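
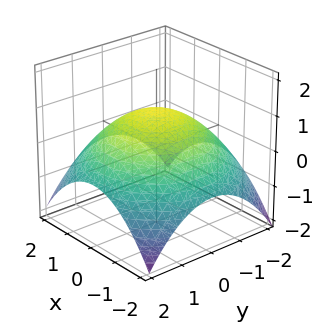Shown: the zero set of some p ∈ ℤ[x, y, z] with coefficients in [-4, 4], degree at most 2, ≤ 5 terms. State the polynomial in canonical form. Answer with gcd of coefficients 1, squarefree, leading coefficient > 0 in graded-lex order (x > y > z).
x^2 + y^2 + 3*z - 3

First, degree: no degree-1 surface has this shape, so deg p = 2.
Next, by symmetry, the surface is invariant under rotation about z: p = q(x² + y², z).
Next, reading off the gridlines: it meets the z-axis at z = 1 (among the integer gridlines); a circular section at z = 0 has radius between 1 and 2.
Finally, solving for integer coefficients yields p as stated.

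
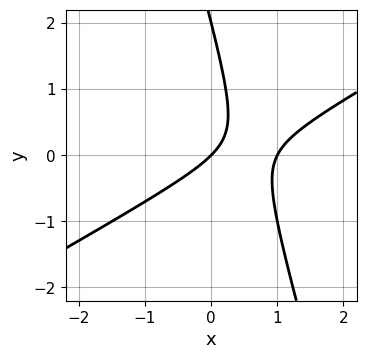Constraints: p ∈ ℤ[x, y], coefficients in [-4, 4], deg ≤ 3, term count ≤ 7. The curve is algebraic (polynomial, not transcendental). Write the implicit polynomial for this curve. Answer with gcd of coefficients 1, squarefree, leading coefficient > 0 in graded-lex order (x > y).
The degree is 2 — a generic line meets the curve in up to 2 points.
Reading off the gridlines: the x-axis gridline crossings are at x ∈ {0, 1}; among the integer gridlines, it crosses the y-axis at y ∈ {0, 2}.
Fitting integer coefficients to these (and the overall shape) gives p.

2*x^2 - 3*x*y - y^2 - 2*x + 2*y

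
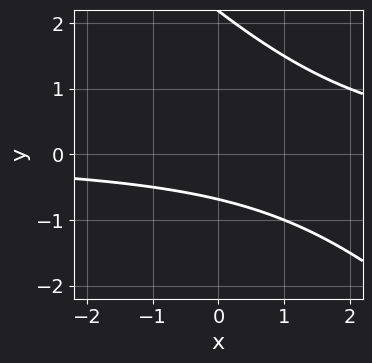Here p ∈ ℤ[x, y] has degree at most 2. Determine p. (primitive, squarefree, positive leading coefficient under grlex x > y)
1. The degree is 2 — a generic line meets the curve in up to 2 points.
2. Reading off the gridlines: no x-intercept at any integer in the box.
3. Together with the visible shape, these determine p as stated.

2*x*y + 2*y^2 - 3*y - 3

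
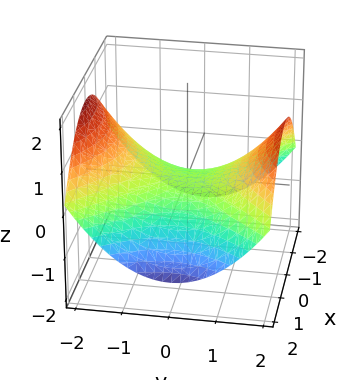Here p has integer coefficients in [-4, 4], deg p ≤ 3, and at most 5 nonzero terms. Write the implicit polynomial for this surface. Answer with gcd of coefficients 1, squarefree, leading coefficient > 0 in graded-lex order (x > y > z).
x^2 - y^2 + 3*z

Degree: a saddle surface; a quadric, so deg p = 2.
Symmetries: the x ↦ −x reflection is a symmetry, so x appears only in even powers; it's symmetric under y → −y, forcing even powers of y.
Against the integer gridlines: it crosses the z-axis at the gridline z = 0; it crosses the y-axis at the gridline y = 0.
Together with the visible shape, these determine p as stated.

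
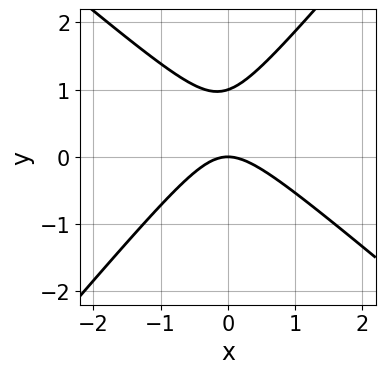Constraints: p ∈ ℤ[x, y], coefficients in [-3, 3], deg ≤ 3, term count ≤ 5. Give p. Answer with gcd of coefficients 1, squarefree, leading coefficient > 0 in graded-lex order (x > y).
First, degree: the shape is more complex than any degree-1 curve, so deg p = 2.
Next, from the axis intercepts and sections: one x-axis crossing is at x = 0; among the integer gridlines, it crosses the y-axis at y ∈ {0, 1}.
Finally, these observations pin down the coefficients.

3*x^2 + x*y - 3*y^2 + 3*y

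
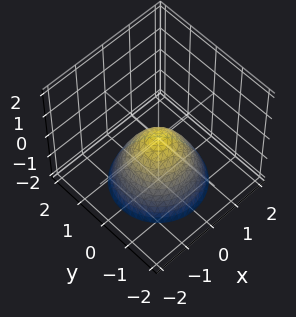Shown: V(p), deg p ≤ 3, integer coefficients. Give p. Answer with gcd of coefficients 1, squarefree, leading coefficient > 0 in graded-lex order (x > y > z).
1. The degree is 2 — a single bowl opening along one axis; a quadric.
2. Symmetries: the surface is invariant under rotation about z: p = q(x² + y², z).
3. Observable constraints: one y-axis crossing is at y = 0; one z-axis crossing is at z = 0; it crosses the x-axis at the gridline x = 0; a circular section at z = -1 has radius exactly 1.
4. Solving for integer coefficients yields p as stated.

x^2 + y^2 + z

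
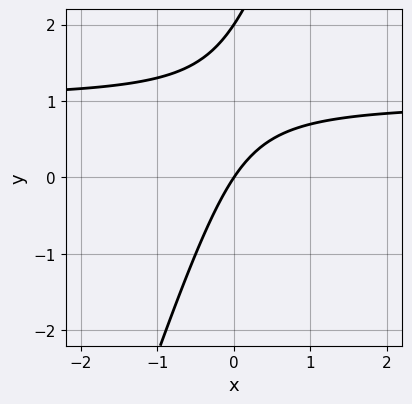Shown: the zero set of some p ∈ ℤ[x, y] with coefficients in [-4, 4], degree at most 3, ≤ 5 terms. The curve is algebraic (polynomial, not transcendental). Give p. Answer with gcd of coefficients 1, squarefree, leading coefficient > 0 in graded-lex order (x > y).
3*x*y - y^2 - 3*x + 2*y

(a) Degree: the shape is more complex than any degree-1 curve, so deg p = 2.
(b) From the axis intercepts and sections: among the integer gridlines, it crosses the y-axis at y ∈ {0, 2}; it meets the x-axis at x = 0 (among the integer gridlines).
(c) These observations pin down the coefficients.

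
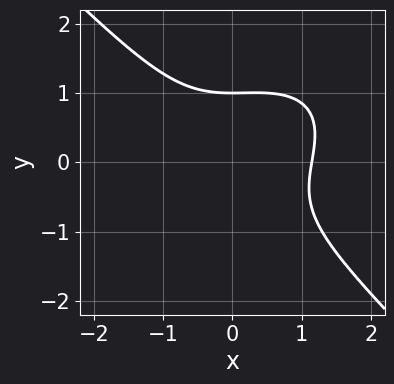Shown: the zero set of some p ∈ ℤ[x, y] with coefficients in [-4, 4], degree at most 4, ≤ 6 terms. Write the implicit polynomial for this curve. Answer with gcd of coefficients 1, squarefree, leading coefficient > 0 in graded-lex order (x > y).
(a) deg p = 3. A generic line meets the curve in up to 3 points.
(b) From the visible intercepts: one y-axis crossing is at y = 1.
(c) Putting this together gives p.

2*x^3 - x^2*y + 3*y^3 - 3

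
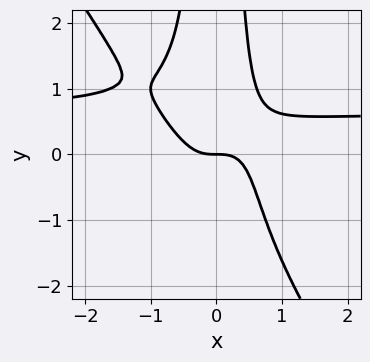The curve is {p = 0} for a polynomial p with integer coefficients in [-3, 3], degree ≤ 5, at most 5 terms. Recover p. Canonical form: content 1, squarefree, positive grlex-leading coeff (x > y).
3*x^3*y + 2*x^2*y^2 - 2*x^3 - y

1. deg p = 4. No degree-3 curve has this shape.
2. Observable constraints: it crosses the y-axis at the gridline y = 0; it crosses the x-axis at the gridline x = 0.
3. Solving for integer coefficients yields p as stated.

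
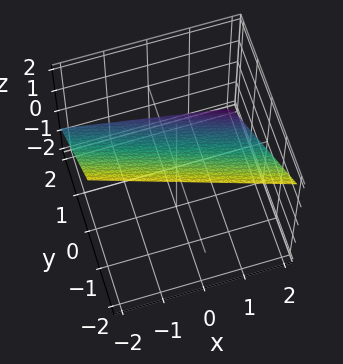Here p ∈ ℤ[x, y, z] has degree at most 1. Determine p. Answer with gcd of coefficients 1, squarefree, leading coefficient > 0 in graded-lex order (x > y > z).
x + 3*y + 3*z - 2

(a) Degree: the surface is flat (a plane), so deg p = 1.
(b) From the axis intercepts and sections: it meets the x-axis at x = 2 (among the integer gridlines).
(c) Matching integer coefficients to the picture gives p.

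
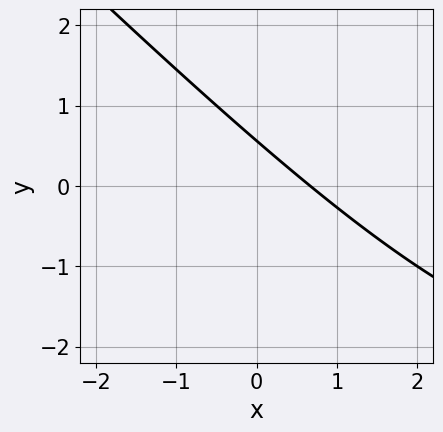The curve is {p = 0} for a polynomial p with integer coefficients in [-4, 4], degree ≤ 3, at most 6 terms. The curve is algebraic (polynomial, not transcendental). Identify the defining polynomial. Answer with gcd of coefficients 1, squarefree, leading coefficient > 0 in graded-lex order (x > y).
1. The degree is 2 — a generic line meets the curve in up to 2 points.
2. Solving for integer coefficients yields p as stated.

x*y + y^2 + 3*x + 3*y - 2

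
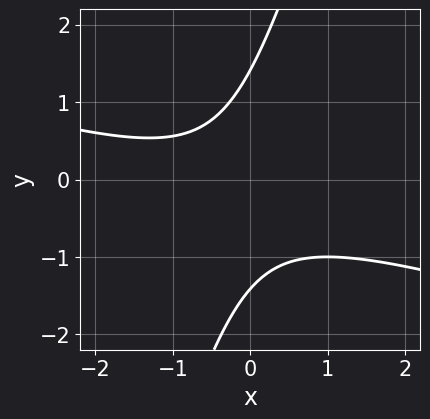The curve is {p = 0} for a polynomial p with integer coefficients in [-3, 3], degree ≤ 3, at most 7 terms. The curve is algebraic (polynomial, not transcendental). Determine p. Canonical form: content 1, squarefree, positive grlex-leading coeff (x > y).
Degree: a generic line meets the curve in up to 2 points, so deg p = 2.
Against the integer gridlines: it misses every integer gridline on the x-axis.
The integer polynomial consistent with all of this is the stated p.

x^2 + 3*x*y - y^2 + x + 2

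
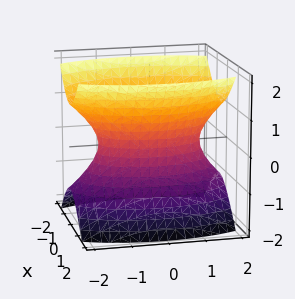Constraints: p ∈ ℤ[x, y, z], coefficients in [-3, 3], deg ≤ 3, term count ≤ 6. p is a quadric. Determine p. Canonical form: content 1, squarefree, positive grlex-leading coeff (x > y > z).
(a) deg p = 2. One connected sheet with a waist; a quadric.
(b) Symmetries: the y ↦ −y reflection is a symmetry, so y appears only in even powers; the x ↦ −x reflection is a symmetry, so x appears only in even powers; mirror symmetry z ↦ −z ⇒ only even powers of z.
(c) From the visible intercepts: no z-intercept at any integer in the box.
(d) Fitting integer coefficients to these (and the overall shape) gives p.

3*x^2 + y^2 - 2*z^2 - 2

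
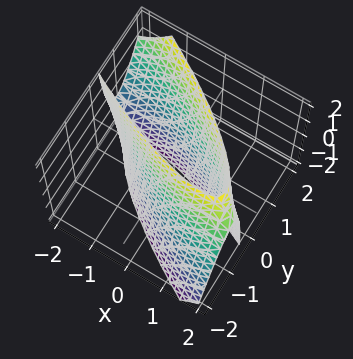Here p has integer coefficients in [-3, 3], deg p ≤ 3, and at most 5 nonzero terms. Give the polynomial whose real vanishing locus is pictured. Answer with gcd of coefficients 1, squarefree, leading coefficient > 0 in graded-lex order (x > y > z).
x^2 + 3*x*y + 3*y^2 - y*z - 2

First, degree: no degree-1 surface has this shape, so deg p = 2.
Next, checking where it meets the axes: it misses every integer gridline on the z-axis.
Finally, together with the visible shape, these determine p as stated.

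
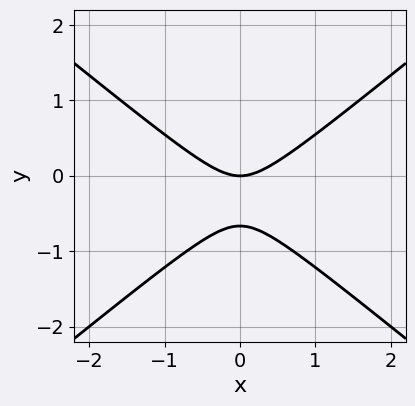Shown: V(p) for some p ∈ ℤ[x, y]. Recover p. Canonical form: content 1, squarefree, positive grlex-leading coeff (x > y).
2*x^2 - 3*y^2 - 2*y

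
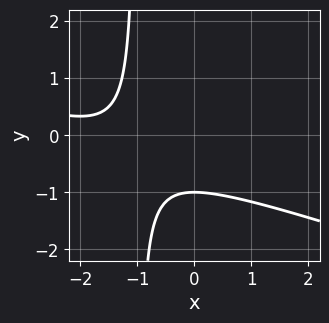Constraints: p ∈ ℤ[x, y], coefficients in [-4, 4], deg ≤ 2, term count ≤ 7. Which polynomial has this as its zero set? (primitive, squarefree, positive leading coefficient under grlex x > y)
The degree is 2 — no degree-1 curve has this shape.
Reading off the gridlines: it meets the y-axis at y = -1 (among the integer gridlines); it misses every integer gridline on the x-axis.
These observations pin down the coefficients.

x^2 + 3*x*y + 3*x + 3*y + 3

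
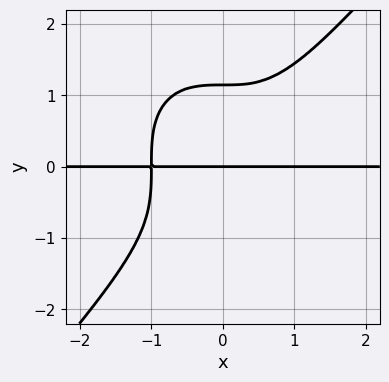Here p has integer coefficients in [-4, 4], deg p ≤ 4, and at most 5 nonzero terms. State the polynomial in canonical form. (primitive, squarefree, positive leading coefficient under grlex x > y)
(a) Degree: a generic line meets the curve in up to 4 points, so deg p = 4.
(b) Checking where it meets the axes: every point of the x-axis in the box is on the curve; one y-axis crossing is at y = 0.
(c) Fitting integer coefficients to these (and the overall shape) gives p.

3*x^3*y - 2*y^4 + 3*y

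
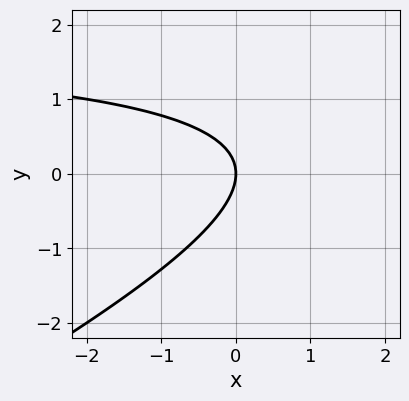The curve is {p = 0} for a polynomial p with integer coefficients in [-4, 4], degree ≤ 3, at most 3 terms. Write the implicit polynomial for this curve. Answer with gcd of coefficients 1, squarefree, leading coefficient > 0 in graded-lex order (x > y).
x*y - 2*y^2 - 2*x

(a) Degree: a generic line meets the curve in up to 2 points, so deg p = 2.
(b) From the axis intercepts and sections: it meets the x-axis at x = 0 (among the integer gridlines); one y-axis crossing is at y = 0.
(c) Assembling these constraints gives the stated polynomial.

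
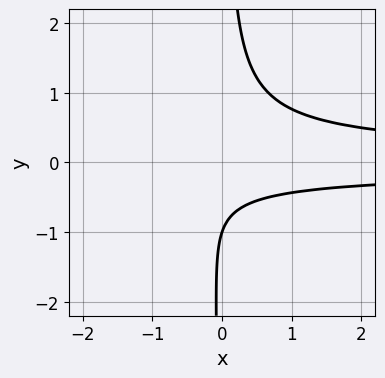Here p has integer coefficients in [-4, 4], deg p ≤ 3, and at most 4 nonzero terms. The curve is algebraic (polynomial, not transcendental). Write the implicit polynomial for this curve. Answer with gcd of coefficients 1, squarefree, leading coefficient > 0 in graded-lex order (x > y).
3*x*y^2 - y - 1

(a) The degree is 3 — a generic line meets the curve in up to 3 points.
(b) From the axis intercepts and sections: the curve avoids every integer x-axis point in the box; it crosses the y-axis at the gridline y = -1.
(c) Matching integer coefficients to the picture gives p.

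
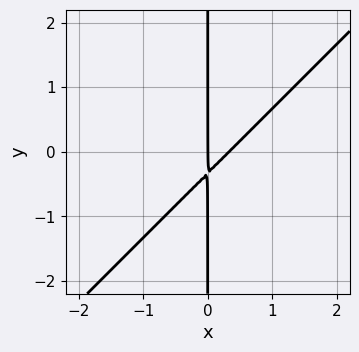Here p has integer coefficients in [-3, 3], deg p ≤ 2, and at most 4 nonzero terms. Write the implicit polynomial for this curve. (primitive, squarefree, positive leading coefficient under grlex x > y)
1. deg p = 2. A generic line meets the curve in up to 2 points.
2. Reading off the gridlines: one x-axis crossing is at x = 0; the visible y-axis segment lies entirely on the curve.
3. Assembling these constraints gives the stated polynomial.

3*x^2 - 3*x*y - x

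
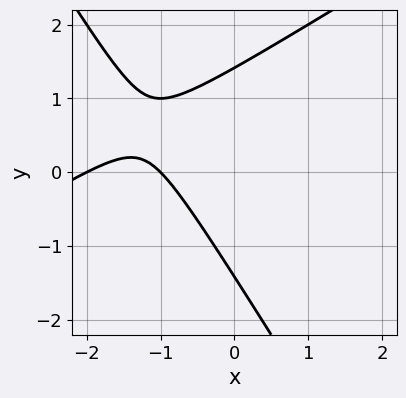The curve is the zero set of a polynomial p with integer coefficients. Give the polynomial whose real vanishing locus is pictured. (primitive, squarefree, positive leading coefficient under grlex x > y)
x^2 - x*y - y^2 + 3*x + 2

1. The degree is 2 — a generic line meets the curve in up to 2 points.
2. From the axis intercepts and sections: the x-axis gridline crossings are at x ∈ {-2, -1}.
3. These observations pin down the coefficients.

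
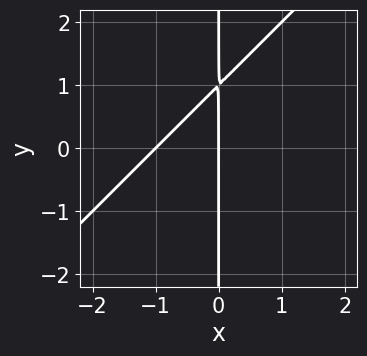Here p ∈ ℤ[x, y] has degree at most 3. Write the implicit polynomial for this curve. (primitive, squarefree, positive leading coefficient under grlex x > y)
x^2 - x*y + x

First, the degree is 2 — no degree-1 curve has this shape.
Then, reading off the gridlines: the x-axis gridline crossings are at x ∈ {-1, 0}; the visible y-axis segment lies entirely on the curve.
Finally, matching integer coefficients to the picture gives p.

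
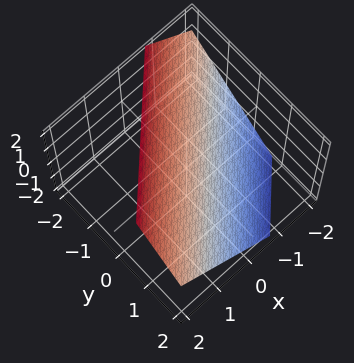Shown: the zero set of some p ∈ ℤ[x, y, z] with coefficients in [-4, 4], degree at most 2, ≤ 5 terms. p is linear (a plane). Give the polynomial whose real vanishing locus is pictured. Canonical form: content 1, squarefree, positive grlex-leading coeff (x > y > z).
3*x - 3*y - 3*z + 2

(a) Degree: every cross-section is a straight line — this is a plane, so deg p = 1.
(b) The integer polynomial consistent with all of this is the stated p.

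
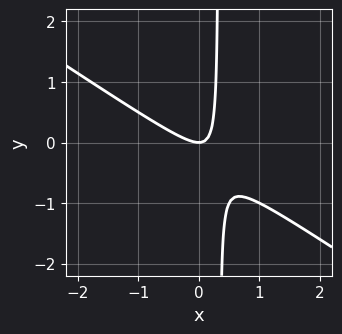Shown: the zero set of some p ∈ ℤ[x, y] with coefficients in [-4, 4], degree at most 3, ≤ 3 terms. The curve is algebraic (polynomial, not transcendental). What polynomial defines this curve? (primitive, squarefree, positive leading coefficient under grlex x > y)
2*x^2 + 3*x*y - y

Degree: the shape is more complex than any degree-1 curve, so deg p = 2.
Checking where it meets the axes: one x-axis crossing is at x = 0; one y-axis crossing is at y = 0.
These observations pin down the coefficients.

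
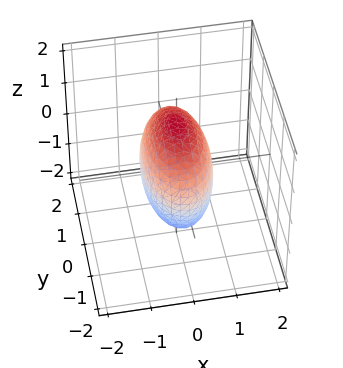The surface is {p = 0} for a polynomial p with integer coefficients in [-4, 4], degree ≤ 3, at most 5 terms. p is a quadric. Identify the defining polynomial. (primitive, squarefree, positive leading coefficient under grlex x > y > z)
3*x^2 + y^2 + z^2 - 2

First, degree: a closed, bounded, convex surface; a quadric, so deg p = 2.
Next, symmetries: the y ↦ −y reflection is a symmetry, so y appears only in even powers; mirror symmetry z ↦ −z ⇒ only even powers of z; it's symmetric under x → −x, forcing even powers of x.
Finally, together with the visible shape, these determine p as stated.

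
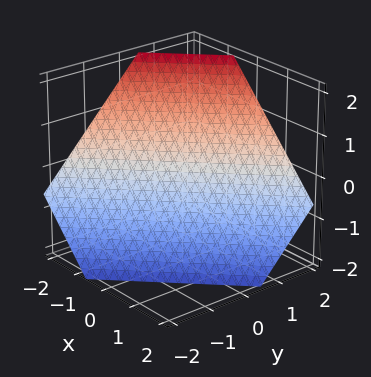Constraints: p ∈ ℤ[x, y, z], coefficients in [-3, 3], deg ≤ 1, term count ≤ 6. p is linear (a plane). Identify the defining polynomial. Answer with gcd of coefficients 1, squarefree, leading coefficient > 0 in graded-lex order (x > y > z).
The degree is 1 — every cross-section is a straight line — this is a plane.
Putting this together gives p.

3*x - 3*y + 3*z + 2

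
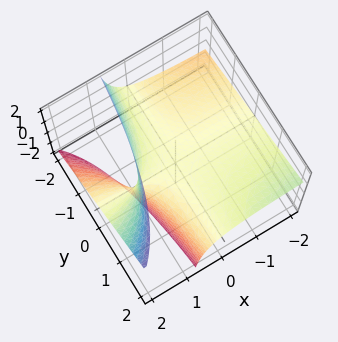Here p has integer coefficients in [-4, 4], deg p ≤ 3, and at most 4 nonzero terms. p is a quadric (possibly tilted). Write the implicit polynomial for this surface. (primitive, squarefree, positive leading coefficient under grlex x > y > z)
(a) The degree is 2 — no degree-1 surface has this shape.
(b) Checking where it meets the axes: the visible y-axis segment lies entirely on the surface; every point of the x-axis in the box is on the surface; it meets the z-axis at z = 0 (among the integer gridlines).
(c) These observations pin down the coefficients.

x*y - 2*x*z + 2*z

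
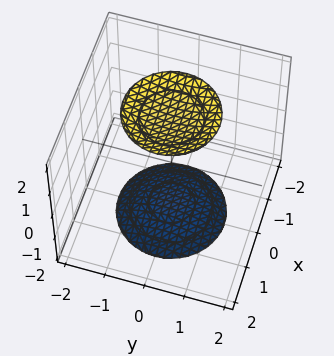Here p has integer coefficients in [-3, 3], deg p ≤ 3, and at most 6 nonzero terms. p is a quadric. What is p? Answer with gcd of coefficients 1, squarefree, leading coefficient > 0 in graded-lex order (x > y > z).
x^2 + y^2 - z^2 + 3

I count 2 distinct pieces. Treating them together as one polynomial.
Degree: two sheets facing apart; a quadric, so deg p = 2.
Symmetry: every cross-section ⟂ z is a circle, so x, y appear only via x² + y²; it's symmetric under z → −z, forcing even powers of z.
Reading off the gridlines: the surface avoids every integer y-axis point in the box; a circular section at z = -2 has radius exactly 1; the surface avoids every integer x-axis point in the box.
Assembling these constraints gives the stated polynomial.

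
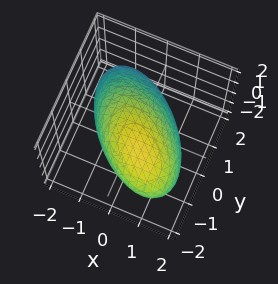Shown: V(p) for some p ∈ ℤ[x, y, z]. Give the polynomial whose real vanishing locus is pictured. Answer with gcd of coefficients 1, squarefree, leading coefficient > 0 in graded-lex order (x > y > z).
x^2 + x*y + y^2 + y*z + z^2 - 2

deg p = 2. No degree-1 surface has this shape.
Putting this together gives p.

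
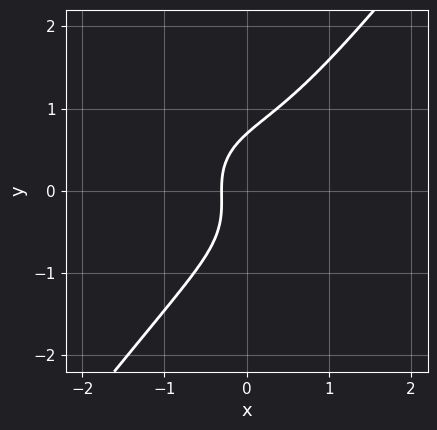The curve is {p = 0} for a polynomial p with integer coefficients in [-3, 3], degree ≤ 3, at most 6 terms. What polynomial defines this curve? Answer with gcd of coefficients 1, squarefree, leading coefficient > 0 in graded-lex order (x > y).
3*x^3 + 2*x*y^2 - 3*y^3 + 3*x + 1

1. deg p = 3. No degree-2 curve has this shape.
2. The integer polynomial consistent with all of this is the stated p.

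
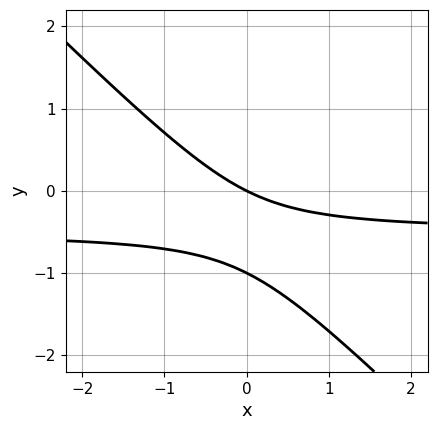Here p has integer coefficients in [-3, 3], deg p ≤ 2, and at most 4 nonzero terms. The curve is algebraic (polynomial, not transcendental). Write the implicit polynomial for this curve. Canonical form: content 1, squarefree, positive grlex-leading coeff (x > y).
(a) Degree: a generic line meets the curve in up to 2 points, so deg p = 2.
(b) Against the integer gridlines: it crosses the x-axis at the gridline x = 0; the y-axis gridline crossings are at y ∈ {-1, 0}.
(c) These observations pin down the coefficients.

2*x*y + 2*y^2 + x + 2*y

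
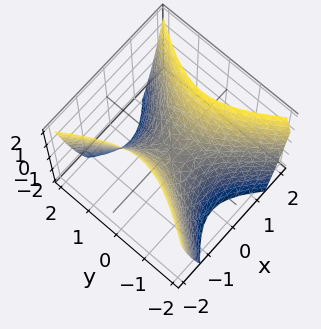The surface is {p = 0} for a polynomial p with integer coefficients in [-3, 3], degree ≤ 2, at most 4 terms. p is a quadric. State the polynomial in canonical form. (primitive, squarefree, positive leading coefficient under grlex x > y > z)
3*x^2 - 2*y^2 - 2*z

1. deg p = 2. A hyperbolic paraboloid; a quadric.
2. Symmetries: it's symmetric under x → −x, forcing even powers of x; the y ↦ −y reflection is a symmetry, so y appears only in even powers.
3. From the axis intercepts and sections: it crosses the x-axis at the gridline x = 0; one z-axis crossing is at z = 0; it crosses the y-axis at the gridline y = 0.
4. Solving for integer coefficients yields p as stated.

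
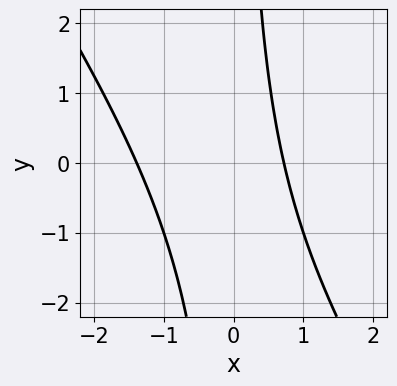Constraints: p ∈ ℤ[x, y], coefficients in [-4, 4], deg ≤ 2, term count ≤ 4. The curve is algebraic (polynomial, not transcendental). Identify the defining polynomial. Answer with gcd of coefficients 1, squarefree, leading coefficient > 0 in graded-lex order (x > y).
3*x^2 + 2*x*y + 2*x - 3

1. Degree: the shape is more complex than any degree-1 curve, so deg p = 2.
2. From the axis intercepts and sections: the curve avoids every integer y-axis point in the box.
3. Matching integer coefficients to the picture gives p.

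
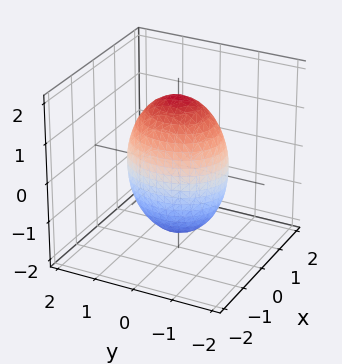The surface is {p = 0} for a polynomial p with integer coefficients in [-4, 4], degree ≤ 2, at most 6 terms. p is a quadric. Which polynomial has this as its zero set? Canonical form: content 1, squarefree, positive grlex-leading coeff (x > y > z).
3*x^2 + 2*y^2 + z^2 - 3

(a) deg p = 2.
(b) Symmetries: mirror symmetry x ↦ −x ⇒ only even powers of x; mirror symmetry y ↦ −y ⇒ only even powers of y; it's symmetric under z → −z, forcing even powers of z.
(c) Against the integer gridlines: among the integer gridlines, it crosses the x-axis at x ∈ {-1, 1}.
(d) The integer polynomial consistent with all of this is the stated p.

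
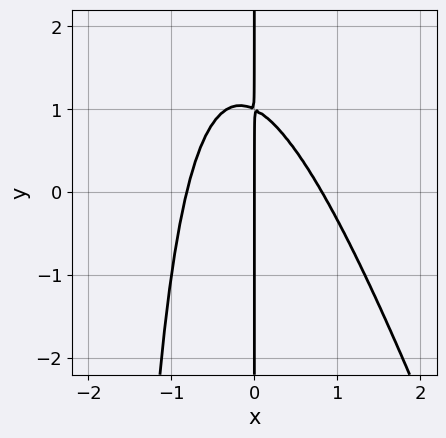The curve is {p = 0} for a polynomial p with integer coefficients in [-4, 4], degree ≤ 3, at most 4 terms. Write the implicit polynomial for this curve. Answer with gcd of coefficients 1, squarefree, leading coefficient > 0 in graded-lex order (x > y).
3*x^3 + x^2*y + 2*x*y - 2*x

First, degree: the shape is more complex than any degree-2 curve, so deg p = 3.
Then, reading off the gridlines: every point of the y-axis in the box is on the curve; it crosses the x-axis at the gridline x = 0.
Finally, matching integer coefficients to the picture gives p.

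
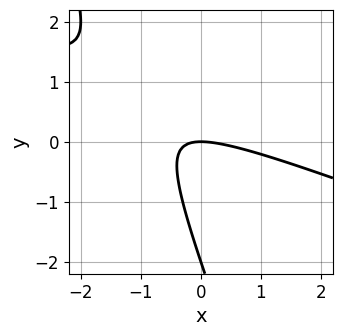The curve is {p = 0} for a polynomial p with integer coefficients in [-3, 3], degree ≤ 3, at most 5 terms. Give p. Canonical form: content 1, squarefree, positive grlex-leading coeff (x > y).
x^2 + 3*x*y + y^2 + 2*y

(a) Degree: the shape is more complex than any degree-1 curve, so deg p = 2.
(b) Observable constraints: the y-axis gridline crossings are at y ∈ {-2, 0}; it crosses the x-axis at the gridline x = 0.
(c) Assembling these constraints gives the stated polynomial.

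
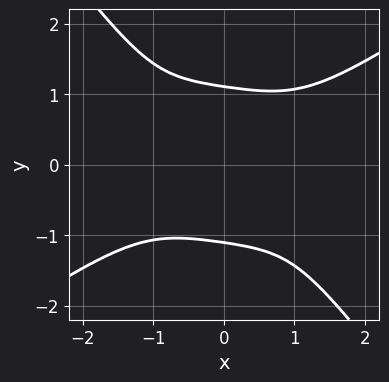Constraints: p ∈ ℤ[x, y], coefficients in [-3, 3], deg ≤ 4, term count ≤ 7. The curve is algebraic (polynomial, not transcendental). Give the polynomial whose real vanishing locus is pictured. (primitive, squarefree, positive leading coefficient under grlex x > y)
x^4 - 2*x*y^3 - 2*y^4 + x*y + 3

1. deg p = 4.
2. Checking where it meets the axes: the curve avoids every integer x-axis point in the box.
3. Solving for integer coefficients yields p as stated.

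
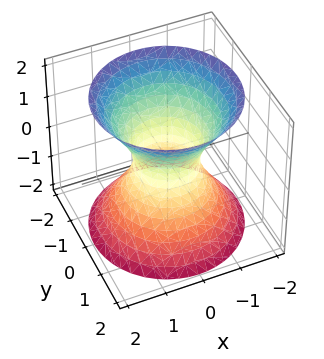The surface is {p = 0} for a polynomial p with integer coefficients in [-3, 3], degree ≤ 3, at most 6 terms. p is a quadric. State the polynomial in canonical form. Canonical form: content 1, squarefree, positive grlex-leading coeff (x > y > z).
First, degree: one connected sheet with a waist; a quadric, so deg p = 2.
Then, symmetries: rotational symmetry about the z-axis ⇒ p depends on x, y only through x² + y²; it's symmetric under z → −z, forcing even powers of z.
Next, observable constraints: a circular section at z = 1 has radius between 1 and 2; the surface avoids every integer z-axis point in the box.
Finally, solving for integer coefficients yields p as stated.

3*x^2 + 3*y^2 - 2*z^2 - 2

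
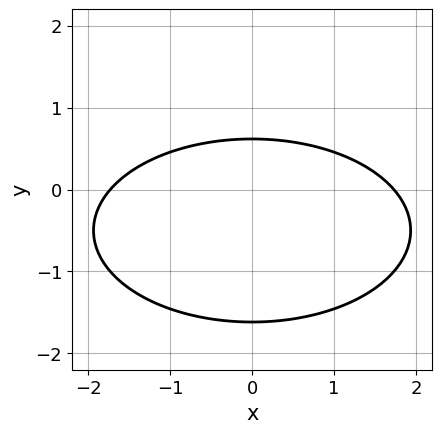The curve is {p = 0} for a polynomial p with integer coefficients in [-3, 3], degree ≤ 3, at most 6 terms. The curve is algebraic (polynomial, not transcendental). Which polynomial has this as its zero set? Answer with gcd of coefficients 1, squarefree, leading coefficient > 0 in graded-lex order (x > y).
1. Degree: no degree-1 curve has this shape, so deg p = 2.
2. Symmetries: the x ↦ −x reflection is a symmetry, so x appears only in even powers.
3. These observations pin down the coefficients.

x^2 + 3*y^2 + 3*y - 3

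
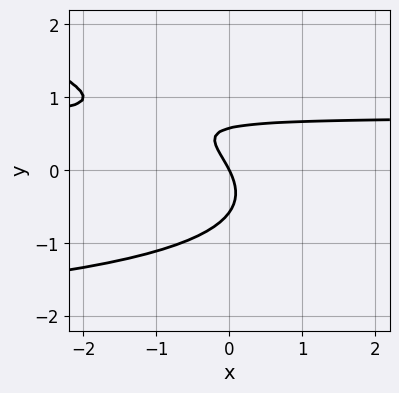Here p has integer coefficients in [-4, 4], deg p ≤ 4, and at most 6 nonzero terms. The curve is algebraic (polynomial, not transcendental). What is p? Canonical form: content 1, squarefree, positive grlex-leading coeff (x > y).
x*y^2 + 3*y^3 + 2*x*y - 2*x - y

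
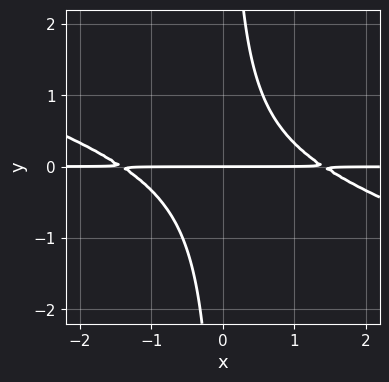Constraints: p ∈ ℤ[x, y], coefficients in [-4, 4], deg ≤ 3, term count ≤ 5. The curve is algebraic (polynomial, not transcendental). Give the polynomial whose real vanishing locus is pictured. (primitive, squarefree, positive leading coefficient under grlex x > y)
x^2*y + 3*x*y^2 - 2*y

(a) Degree: no degree-2 curve has this shape, so deg p = 3.
(b) Reading off the gridlines: one y-axis crossing is at y = 0; the visible x-axis segment lies entirely on the curve.
(c) Assembling these constraints gives the stated polynomial.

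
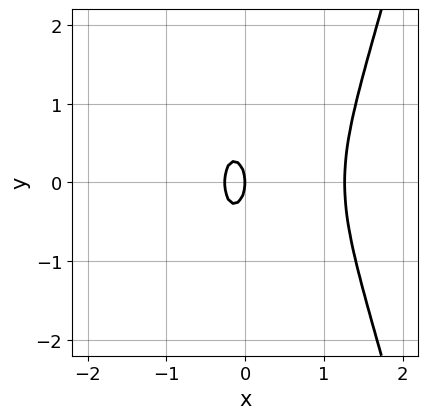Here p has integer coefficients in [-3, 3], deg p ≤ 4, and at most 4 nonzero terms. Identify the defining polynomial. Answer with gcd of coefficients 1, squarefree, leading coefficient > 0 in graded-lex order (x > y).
3*x^3 - 3*x^2 - y^2 - x

First, the degree is 3 — a generic line meets the curve in up to 3 points.
Then, symmetries: the y ↦ −y reflection is a symmetry, so y appears only in even powers.
Next, observable constraints: one y-axis crossing is at y = 0; it meets the x-axis at x = 0 (among the integer gridlines).
Finally, the integer polynomial consistent with all of this is the stated p.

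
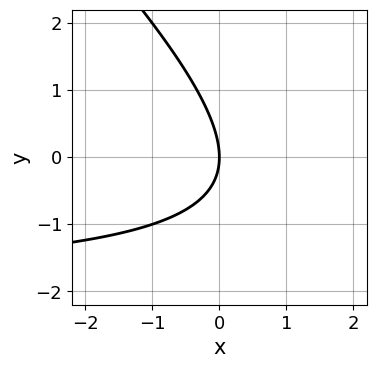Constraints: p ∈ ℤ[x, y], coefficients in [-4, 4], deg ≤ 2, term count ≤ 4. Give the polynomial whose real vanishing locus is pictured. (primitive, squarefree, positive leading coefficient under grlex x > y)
First, deg p = 2. The shape is more complex than any degree-1 curve.
Then, reading off the gridlines: one y-axis crossing is at y = 0; one x-axis crossing is at x = 0.
Finally, the integer polynomial consistent with all of this is the stated p.

x*y + y^2 + 2*x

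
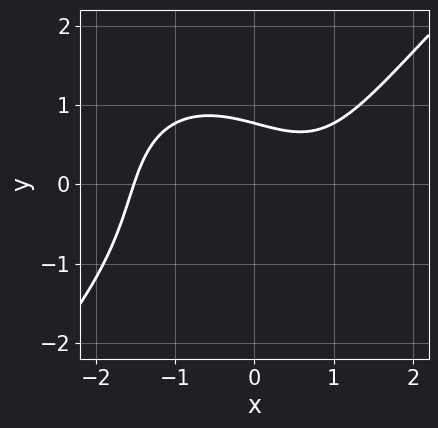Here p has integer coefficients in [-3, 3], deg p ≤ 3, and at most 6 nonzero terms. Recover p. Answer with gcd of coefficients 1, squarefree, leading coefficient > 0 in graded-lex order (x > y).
1. The degree is 3 — no degree-2 curve has this shape.
2. Putting this together gives p.

x^3 - y^3 - x - 2*y + 2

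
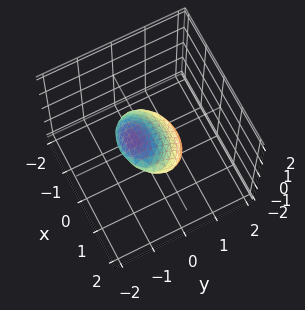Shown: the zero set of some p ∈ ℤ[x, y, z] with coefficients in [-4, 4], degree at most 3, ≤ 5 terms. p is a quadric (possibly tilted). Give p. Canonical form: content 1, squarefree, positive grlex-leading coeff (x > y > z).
The degree is 2 — a generic line meets the surface in up to 2 points.
Against the integer gridlines: among the integer gridlines, it crosses the x-axis at x ∈ {-1, 1}.
The integer polynomial consistent with all of this is the stated p.

x^2 + 2*y^2 + 3*y*z + 3*z^2 - 1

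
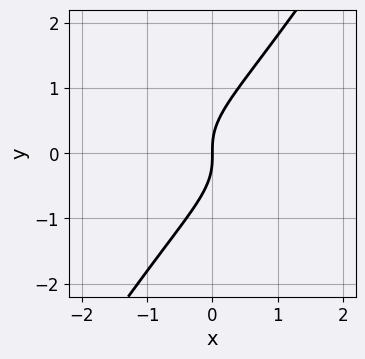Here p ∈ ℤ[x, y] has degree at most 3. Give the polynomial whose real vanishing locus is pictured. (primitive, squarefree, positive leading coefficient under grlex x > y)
First, the degree is 3 — the shape is more complex than any degree-2 curve.
Then, checking where it meets the axes: one y-axis crossing is at y = 0; it crosses the x-axis at the gridline x = 0.
Finally, together with the visible shape, these determine p as stated.

3*x*y^2 - 2*y^3 + 2*x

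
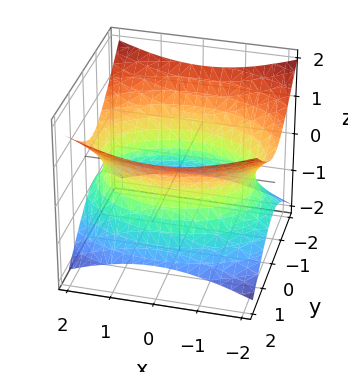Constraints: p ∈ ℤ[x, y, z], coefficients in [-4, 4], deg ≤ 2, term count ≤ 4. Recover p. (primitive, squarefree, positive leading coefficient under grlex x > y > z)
x^2 + 2*y^2 - 3*z^2 - 3

1. deg p = 2. An hourglass — one-sheet hyperboloid; a quadric.
2. Symmetries: mirror symmetry y ↦ −y ⇒ only even powers of y; mirror symmetry z ↦ −z ⇒ only even powers of z; it's symmetric under x → −x, forcing even powers of x.
3. Reading off the gridlines: no z-intercept at any integer in the box.
4. Fitting integer coefficients to these (and the overall shape) gives p.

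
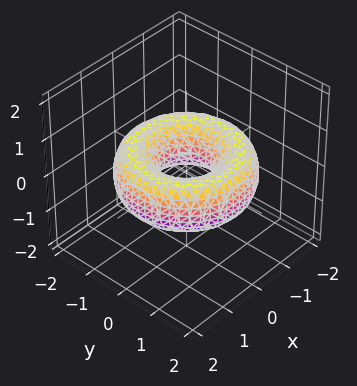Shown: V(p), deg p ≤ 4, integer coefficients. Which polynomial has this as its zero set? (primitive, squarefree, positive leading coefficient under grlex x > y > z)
x^4 + 2*x^2*y^2 + y^4 - 3*x^2 - 3*y^2 + 3*z^2 + 1

(a) Degree: the shape is more complex than any degree-3 surface, so deg p = 4.
(b) Symmetries: rotational symmetry about the z-axis ⇒ p depends on x, y only through x² + y².
(c) Reading off the gridlines: the surface avoids every integer z-axis point in the box; a circular section at z = 0 has radius between 0 and 1.
(d) Together with the visible shape, these determine p as stated.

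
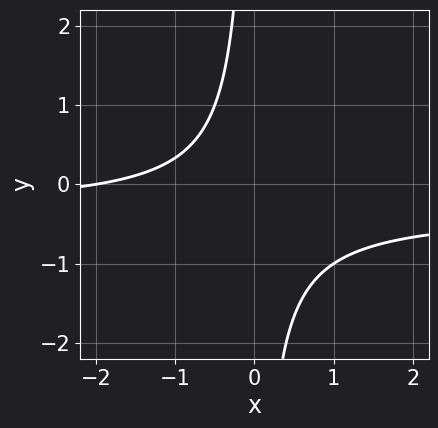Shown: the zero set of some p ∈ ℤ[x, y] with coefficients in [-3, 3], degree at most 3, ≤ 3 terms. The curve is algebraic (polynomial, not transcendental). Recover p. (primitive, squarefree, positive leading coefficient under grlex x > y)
3*x*y + x + 2

1. Degree: no degree-1 curve has this shape, so deg p = 2.
2. Observable constraints: the curve avoids every integer y-axis point in the box; it crosses the x-axis at the gridline x = -2.
3. Fitting integer coefficients to these (and the overall shape) gives p.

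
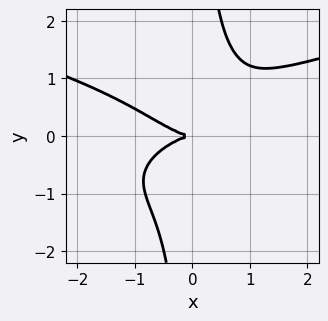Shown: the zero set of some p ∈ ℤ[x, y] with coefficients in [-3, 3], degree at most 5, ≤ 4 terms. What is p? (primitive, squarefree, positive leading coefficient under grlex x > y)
(a) The degree is 4 — no degree-3 curve has this shape.
(b) Checking where it meets the axes: it meets the x-axis at x = 0 (among the integer gridlines); it crosses the y-axis at the gridline y = 0.
(c) These observations pin down the coefficients.

3*x*y^3 - x^3 - 3*y^2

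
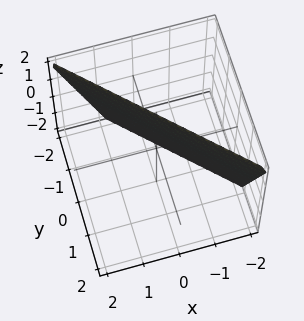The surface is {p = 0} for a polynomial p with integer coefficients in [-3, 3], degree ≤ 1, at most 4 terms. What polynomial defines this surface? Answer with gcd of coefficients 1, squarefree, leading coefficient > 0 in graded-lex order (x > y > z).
1. The degree is 1 — every cross-section is a straight line — this is a plane.
2. From the visible intercepts: one z-axis crossing is at z = 2.
3. Solving for integer coefficients yields p as stated.

3*x + 3*y - z + 2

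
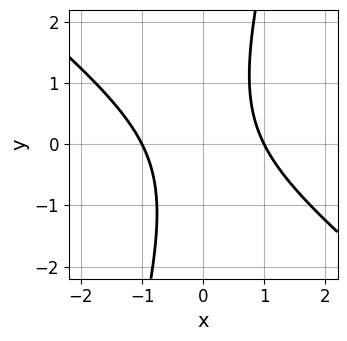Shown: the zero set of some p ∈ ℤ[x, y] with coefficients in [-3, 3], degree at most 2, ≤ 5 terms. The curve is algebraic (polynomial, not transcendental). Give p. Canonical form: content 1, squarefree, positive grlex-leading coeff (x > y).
1. Degree: a generic line meets the curve in up to 2 points, so deg p = 2.
2. From the axis intercepts and sections: the x-axis gridline crossings are at x ∈ {-1, 1}; no y-intercept at any integer in the box.
3. Assembling these constraints gives the stated polynomial.

3*x^2 + 3*x*y - y^2 - 3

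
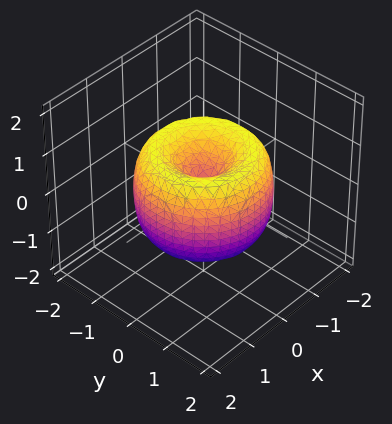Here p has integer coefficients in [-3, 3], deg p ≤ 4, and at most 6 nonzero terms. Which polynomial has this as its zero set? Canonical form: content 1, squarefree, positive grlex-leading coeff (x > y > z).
x^4 + 2*x^2*y^2 + y^4 - 2*x^2 - 2*y^2 + z^2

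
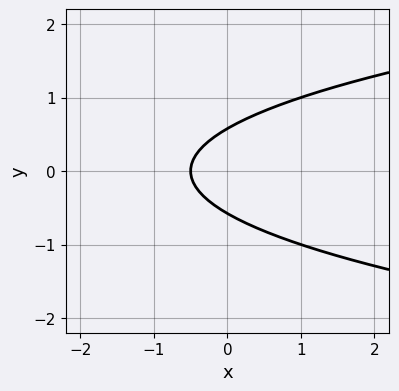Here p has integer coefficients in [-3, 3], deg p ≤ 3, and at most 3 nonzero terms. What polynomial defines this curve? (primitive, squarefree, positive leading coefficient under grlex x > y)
3*y^2 - 2*x - 1

(a) The degree is 2 — the shape is more complex than any degree-1 curve.
(b) Symmetries: the y ↦ −y reflection is a symmetry, so y appears only in even powers.
(c) Assembling these constraints gives the stated polynomial.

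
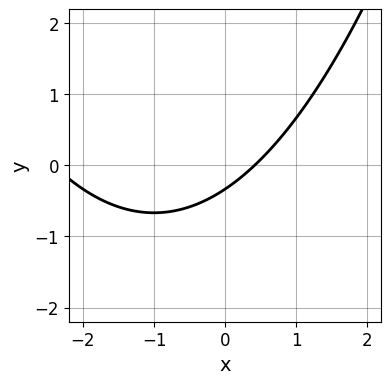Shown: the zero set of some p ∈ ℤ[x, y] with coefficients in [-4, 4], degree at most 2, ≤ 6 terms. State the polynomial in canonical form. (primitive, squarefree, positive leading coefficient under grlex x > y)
(a) Degree: a generic line meets the curve in up to 2 points, so deg p = 2.
(b) Putting this together gives p.

x^2 + 2*x - 3*y - 1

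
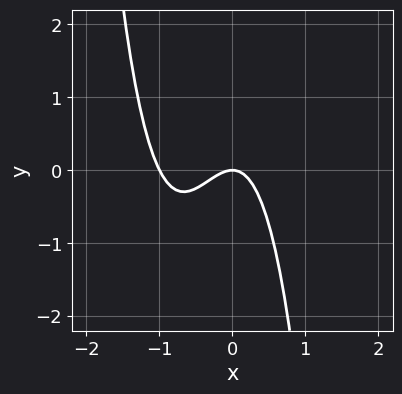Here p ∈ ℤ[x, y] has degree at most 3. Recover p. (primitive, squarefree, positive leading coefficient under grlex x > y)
The degree is 3 — no degree-2 curve has this shape.
From the axis intercepts and sections: the x-axis gridline crossings are at x ∈ {-1, 0}; one y-axis crossing is at y = 0.
Putting this together gives p.

2*x^3 + 2*x^2 + y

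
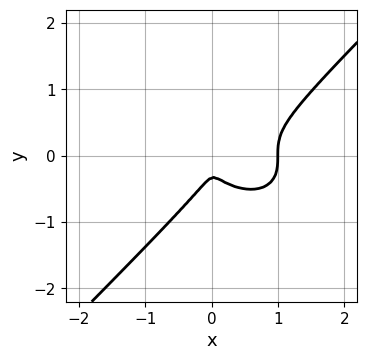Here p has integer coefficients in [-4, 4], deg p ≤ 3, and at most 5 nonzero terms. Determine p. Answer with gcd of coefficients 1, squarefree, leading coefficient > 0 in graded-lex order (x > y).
2*x^3 + x*y^2 - 3*y^3 - 2*x^2 - y^2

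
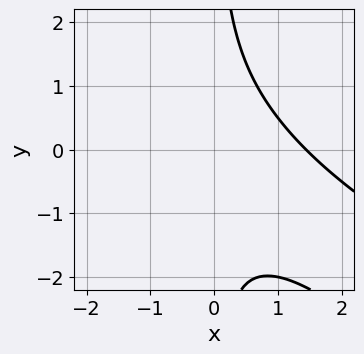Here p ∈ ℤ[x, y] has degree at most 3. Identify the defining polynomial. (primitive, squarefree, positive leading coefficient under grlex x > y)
x^3 + 3*x^2*y + 2*x*y^2 - 3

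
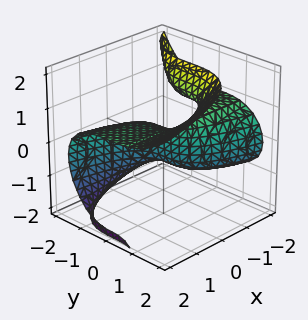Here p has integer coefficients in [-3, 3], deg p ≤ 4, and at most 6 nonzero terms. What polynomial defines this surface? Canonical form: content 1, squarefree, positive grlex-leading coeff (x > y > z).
2*x*z^2 - y^3 + z^3 + x*z - 2*x

First, degree: the shape is more complex than any degree-2 surface, so deg p = 3.
Then, against the integer gridlines: one z-axis crossing is at z = 0; it meets the x-axis at x = 0 (among the integer gridlines); it crosses the y-axis at the gridline y = 0.
Finally, solving for integer coefficients yields p as stated.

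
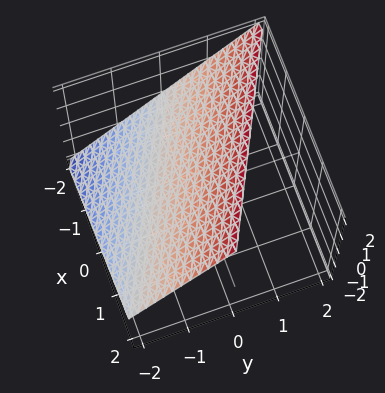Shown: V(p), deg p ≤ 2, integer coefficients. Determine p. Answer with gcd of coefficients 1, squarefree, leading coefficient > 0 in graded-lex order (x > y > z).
(a) Degree: every cross-section is a straight line — this is a plane, so deg p = 1.
(b) From the axis intercepts and sections: it crosses the z-axis at the gridline z = 1; one y-axis crossing is at y = -1.
(c) Fitting integer coefficients to these (and the overall shape) gives p. Check: (-2, 0, 0) on the x-axis lies on the surface, and p(-2, 0, 0) = 0. ✓

x + 2*y - 2*z + 2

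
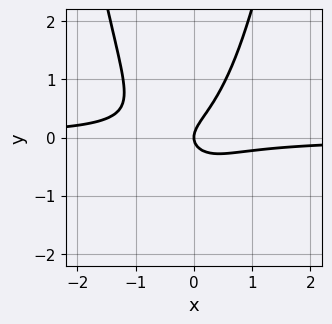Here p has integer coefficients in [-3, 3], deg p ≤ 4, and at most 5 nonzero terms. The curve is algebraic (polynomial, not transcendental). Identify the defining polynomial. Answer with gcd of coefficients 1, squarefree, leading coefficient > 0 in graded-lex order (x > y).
3*x^2*y + x*y - 2*y^2 + x

1. The degree is 3 — the shape is more complex than any degree-2 curve.
2. From the visible intercepts: it meets the x-axis at x = 0 (among the integer gridlines); one y-axis crossing is at y = 0.
3. The integer polynomial consistent with all of this is the stated p.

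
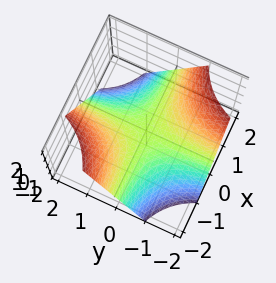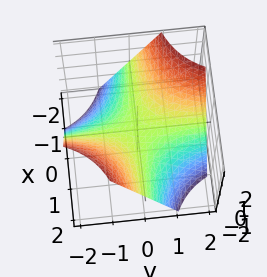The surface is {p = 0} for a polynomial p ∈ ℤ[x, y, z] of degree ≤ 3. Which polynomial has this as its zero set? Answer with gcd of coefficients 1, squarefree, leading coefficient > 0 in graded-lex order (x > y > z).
First, degree: a saddle surface; a quadric, so deg p = 2.
Next, reading off the gridlines: every point of the x-axis in the box is on the surface; every point of the y-axis in the box is on the surface; it crosses the z-axis at the gridline z = 0.
Finally, together with the visible shape, these determine p as stated.

x*y + z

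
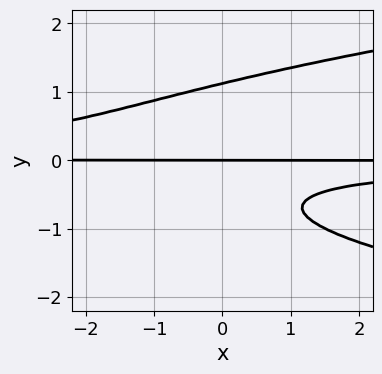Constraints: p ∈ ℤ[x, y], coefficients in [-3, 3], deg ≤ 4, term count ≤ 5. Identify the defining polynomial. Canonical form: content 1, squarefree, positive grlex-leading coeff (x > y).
3*y^4 - 2*x*y^2 - 2*y^2 - 2*y

(a) The degree is 4 — the shape is more complex than any degree-3 curve.
(b) From the visible intercepts: every point of the x-axis in the box is on the curve; it meets the y-axis at y = 0 (among the integer gridlines).
(c) Assembling these constraints gives the stated polynomial.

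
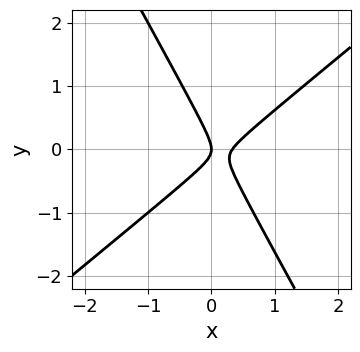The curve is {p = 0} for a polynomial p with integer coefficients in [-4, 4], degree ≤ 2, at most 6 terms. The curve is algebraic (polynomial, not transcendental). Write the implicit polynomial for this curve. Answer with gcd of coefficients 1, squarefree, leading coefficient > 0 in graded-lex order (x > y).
3*x^2 - 2*x*y - 2*y^2 - x

deg p = 2.
Reading off the gridlines: it meets the y-axis at y = 0 (among the integer gridlines); it meets the x-axis at x = 0 (among the integer gridlines).
The integer polynomial consistent with all of this is the stated p.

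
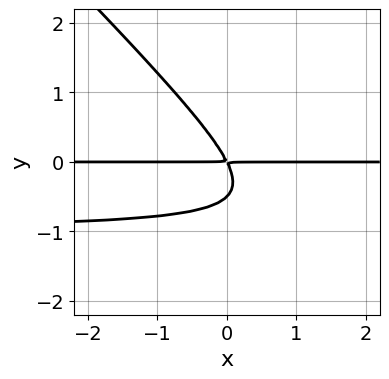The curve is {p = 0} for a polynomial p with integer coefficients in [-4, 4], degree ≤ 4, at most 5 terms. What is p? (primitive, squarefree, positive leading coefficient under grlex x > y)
2*x*y^2 + 2*y^3 + 2*x*y + y^2

(a) Degree: no degree-2 curve has this shape, so deg p = 3.
(b) From the visible intercepts: every point of the x-axis in the box is on the curve.
(c) Fitting integer coefficients to these (and the overall shape) gives p.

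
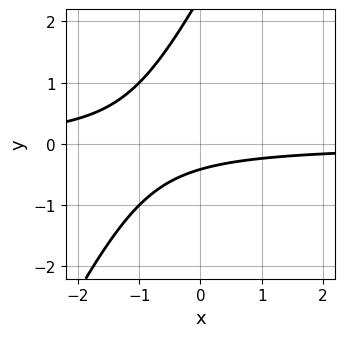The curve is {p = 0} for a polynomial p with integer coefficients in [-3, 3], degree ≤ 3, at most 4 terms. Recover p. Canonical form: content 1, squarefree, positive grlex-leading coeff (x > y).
The degree is 2 — no degree-1 curve has this shape.
Checking where it meets the axes: no x-intercept at any integer in the box.
Assembling these constraints gives the stated polynomial.

2*x*y - y^2 + 2*y + 1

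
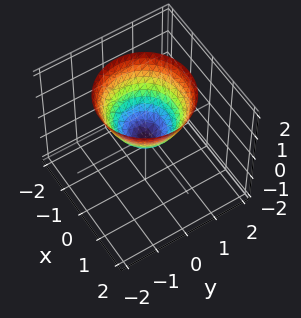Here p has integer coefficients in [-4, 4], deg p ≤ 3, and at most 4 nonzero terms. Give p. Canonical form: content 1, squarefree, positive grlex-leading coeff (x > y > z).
x^2 + y^2 - z

The degree is 2 — a paraboloid; a quadric.
By symmetry, every cross-section ⟂ z is a circle, so x, y appear only via x² + y².
Checking where it meets the axes: it crosses the y-axis at the gridline y = 0; a circular section at z = 1 has radius exactly 1.
The integer polynomial consistent with all of this is the stated p.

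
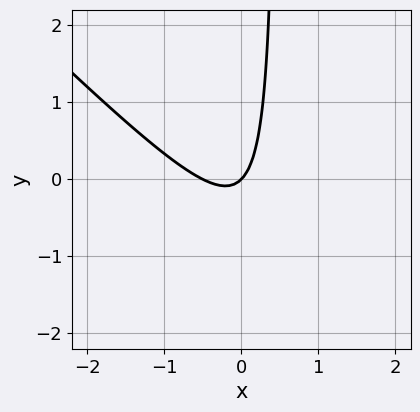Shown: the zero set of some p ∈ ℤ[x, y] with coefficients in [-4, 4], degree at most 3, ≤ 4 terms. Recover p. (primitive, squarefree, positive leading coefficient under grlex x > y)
(a) deg p = 2. A generic line meets the curve in up to 2 points.
(b) Observable constraints: it crosses the y-axis at the gridline y = 0; it meets the x-axis at x = 0 (among the integer gridlines).
(c) Putting this together gives p.

2*x^2 + 2*x*y + x - y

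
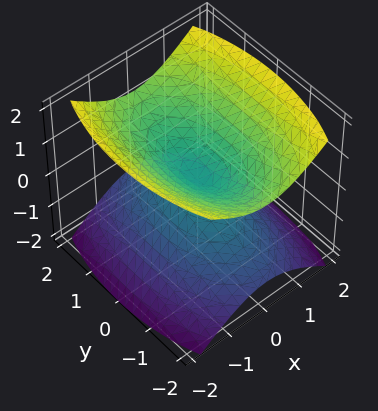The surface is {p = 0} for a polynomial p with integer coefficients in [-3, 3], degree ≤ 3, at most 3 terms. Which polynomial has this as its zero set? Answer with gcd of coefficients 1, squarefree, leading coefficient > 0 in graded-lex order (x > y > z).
3*x^2 + y^2 - 3*z^2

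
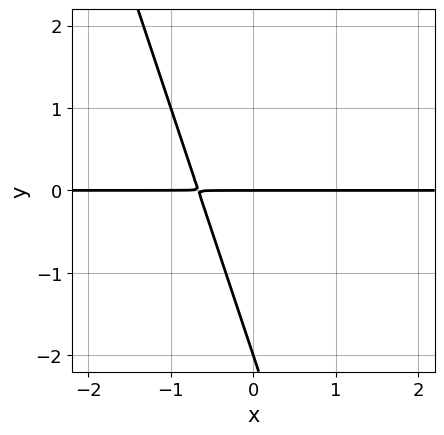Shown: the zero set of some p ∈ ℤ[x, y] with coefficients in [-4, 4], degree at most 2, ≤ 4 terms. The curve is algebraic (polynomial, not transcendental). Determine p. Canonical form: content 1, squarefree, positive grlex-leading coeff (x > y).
Degree: the shape is more complex than any degree-1 curve, so deg p = 2.
From the axis intercepts and sections: every point of the x-axis in the box is on the curve; the y-axis gridline crossings are at y ∈ {-2, 0}.
These observations pin down the coefficients.

3*x*y + y^2 + 2*y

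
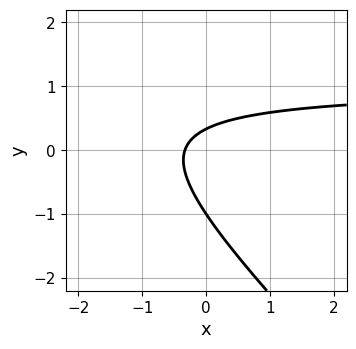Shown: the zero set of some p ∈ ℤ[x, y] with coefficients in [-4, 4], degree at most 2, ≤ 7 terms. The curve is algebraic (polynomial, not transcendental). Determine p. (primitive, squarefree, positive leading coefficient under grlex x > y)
3*x*y + 3*y^2 - 3*x + 2*y - 1

1. deg p = 2. A generic line meets the curve in up to 2 points.
2. Reading off the gridlines: it meets the y-axis at y = -1 (among the integer gridlines).
3. Matching integer coefficients to the picture gives p.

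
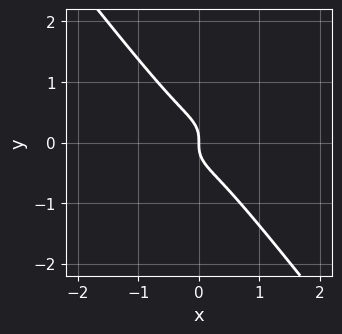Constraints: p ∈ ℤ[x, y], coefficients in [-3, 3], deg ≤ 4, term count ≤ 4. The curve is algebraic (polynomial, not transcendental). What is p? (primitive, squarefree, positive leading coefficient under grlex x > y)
3*x^3 + 2*x*y^2 + 3*y^3 + x

(a) The degree is 3 — the shape is more complex than any degree-2 curve.
(b) Observable constraints: one x-axis crossing is at x = 0; it crosses the y-axis at the gridline y = 0.
(c) Matching integer coefficients to the picture gives p.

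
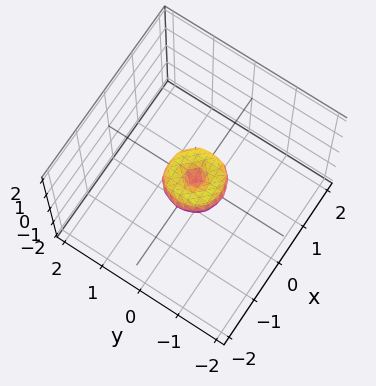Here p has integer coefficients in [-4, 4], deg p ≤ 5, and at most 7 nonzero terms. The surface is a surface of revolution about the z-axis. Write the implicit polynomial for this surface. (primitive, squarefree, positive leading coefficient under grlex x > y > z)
(a) Degree: no degree-3 surface has this shape, so deg p = 4.
(b) By symmetry, every cross-section ⟂ z is a circle, so x, y appear only via x² + y².
(c) Reading off the gridlines: one y-axis crossing is at y = 0; a circular section at z = 0 has radius between 0 and 1; it crosses the z-axis at the gridline z = 0.
(d) Matching integer coefficients to the picture gives p.

2*x^4 + 4*x^2*y^2 + 2*y^4 - x^2 - y^2 + z^2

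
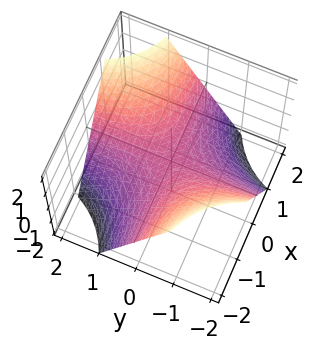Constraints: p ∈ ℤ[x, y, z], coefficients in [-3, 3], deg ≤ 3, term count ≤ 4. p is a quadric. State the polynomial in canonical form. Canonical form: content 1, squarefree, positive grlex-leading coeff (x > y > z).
(a) deg p = 2.
(b) From the visible intercepts: it crosses the z-axis at the gridline z = 0; every point of the x-axis in the box is on the surface; the visible y-axis segment lies entirely on the surface.
(c) Matching integer coefficients to the picture gives p.

x*y - z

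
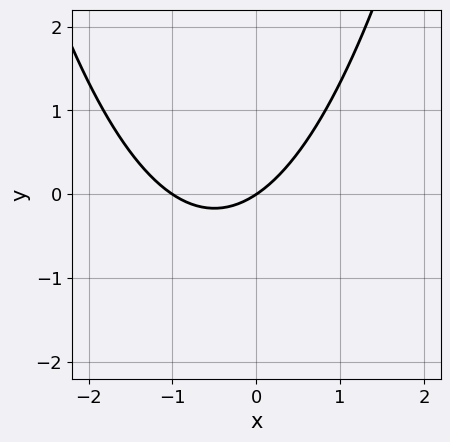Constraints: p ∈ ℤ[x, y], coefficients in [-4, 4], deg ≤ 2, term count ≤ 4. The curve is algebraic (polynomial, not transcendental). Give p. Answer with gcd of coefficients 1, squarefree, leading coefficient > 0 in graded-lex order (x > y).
2*x^2 + 2*x - 3*y

1. Degree: a generic line meets the curve in up to 2 points, so deg p = 2.
2. Checking where it meets the axes: the x-axis gridline crossings are at x ∈ {-1, 0}; one y-axis crossing is at y = 0.
3. Putting this together gives p.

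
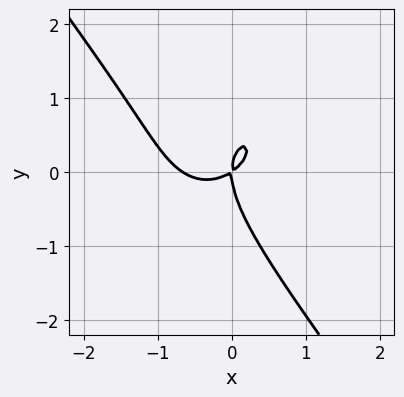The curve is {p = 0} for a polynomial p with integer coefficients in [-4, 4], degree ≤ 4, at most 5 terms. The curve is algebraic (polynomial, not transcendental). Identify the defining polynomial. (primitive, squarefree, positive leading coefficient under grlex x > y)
3*x^3 + x*y^2 + 2*y^3 + 2*x^2 - 3*x*y

1. deg p = 3.
2. Reading off the gridlines: it crosses the y-axis at the gridline y = 0; it crosses the x-axis at the gridline x = 0.
3. The integer polynomial consistent with all of this is the stated p.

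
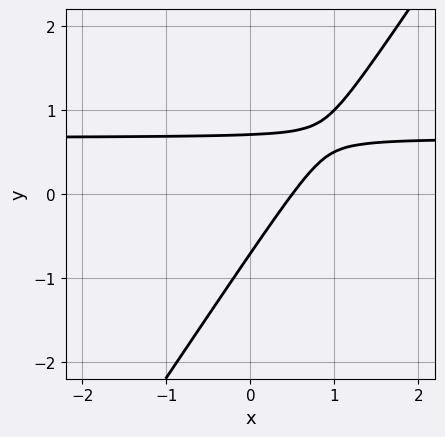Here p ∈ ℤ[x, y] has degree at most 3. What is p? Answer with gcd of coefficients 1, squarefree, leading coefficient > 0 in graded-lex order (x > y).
3*x*y - 2*y^2 - 2*x + 1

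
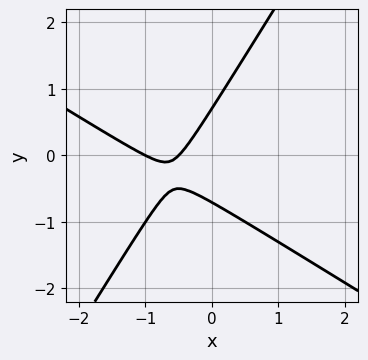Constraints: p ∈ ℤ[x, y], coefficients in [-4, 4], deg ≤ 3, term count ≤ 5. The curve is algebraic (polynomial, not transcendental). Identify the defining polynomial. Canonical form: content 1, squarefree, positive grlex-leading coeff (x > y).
2*x^2 + 2*x*y - 2*y^2 + 3*x + 1

1. Degree: the shape is more complex than any degree-1 curve, so deg p = 2.
2. From the visible intercepts: it meets the x-axis at x = -1 (among the integer gridlines).
3. Solving for integer coefficients yields p as stated.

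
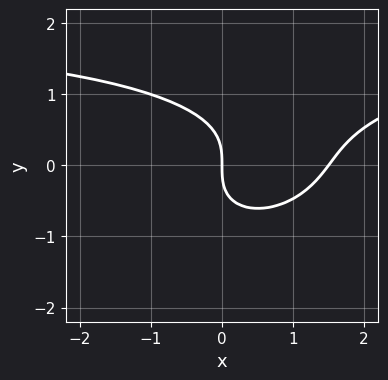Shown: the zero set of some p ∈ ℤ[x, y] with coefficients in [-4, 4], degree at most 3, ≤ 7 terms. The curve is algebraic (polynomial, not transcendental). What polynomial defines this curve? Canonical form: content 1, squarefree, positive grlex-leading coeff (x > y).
First, the degree is 3 — no degree-2 curve has this shape.
Next, observable constraints: it meets the y-axis at y = 0 (among the integer gridlines); it crosses the x-axis at the gridline x = 0.
Finally, fitting integer coefficients to these (and the overall shape) gives p.

x^2*y - x*y^2 + 3*y^3 - 2*x^2 + 3*x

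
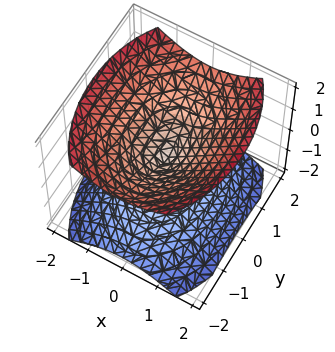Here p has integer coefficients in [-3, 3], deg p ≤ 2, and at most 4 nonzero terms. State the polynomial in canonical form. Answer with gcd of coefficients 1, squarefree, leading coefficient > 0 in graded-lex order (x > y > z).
1. I count 2 distinct pieces. They look like related sheets of one shape, so recover p as a whole.
2. The degree is 2 — a double cone through the origin; a quadric.
3. Symmetries: it's symmetric under x → −x, forcing even powers of x; the y ↦ −y reflection is a symmetry, so y appears only in even powers; the z ↦ −z reflection is a symmetry, so z appears only in even powers.
4. Reading off the gridlines: it meets the x-axis at x = 0 (among the integer gridlines); it crosses the z-axis at the gridline z = 0; it meets the y-axis at y = 0 (among the integer gridlines).
5. Fitting integer coefficients to these (and the overall shape) gives p.

2*x^2 + y^2 - 2*z^2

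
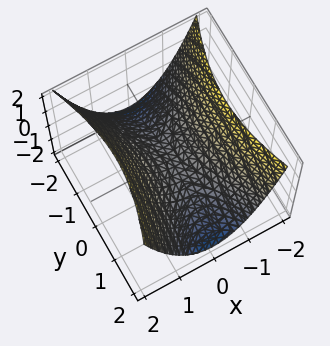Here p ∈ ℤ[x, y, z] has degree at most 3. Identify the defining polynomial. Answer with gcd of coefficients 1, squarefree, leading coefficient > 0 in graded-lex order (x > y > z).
(a) Degree: a hyperbolic paraboloid; a quadric, so deg p = 2.
(b) Symmetries: it's symmetric under x → −x, forcing even powers of x; it's symmetric under y → −y, forcing even powers of y.
(c) From the axis intercepts and sections: it crosses the z-axis at the gridline z = 0; it crosses the y-axis at the gridline y = 0.
(d) Together with the visible shape, these determine p as stated.

3*x^2 - y^2 - 3*z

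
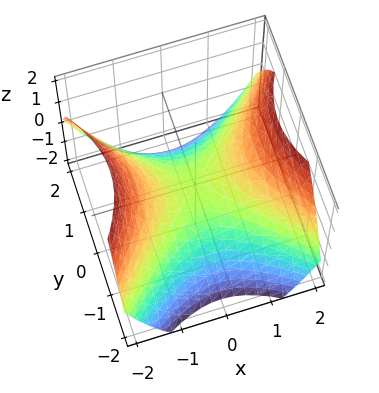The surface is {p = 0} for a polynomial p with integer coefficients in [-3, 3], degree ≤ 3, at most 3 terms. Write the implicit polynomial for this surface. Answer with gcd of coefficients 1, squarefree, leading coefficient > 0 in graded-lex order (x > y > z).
2*x^2 - 2*y^2 - 3*z

The degree is 2 — a hyperbolic paraboloid; a quadric.
Symmetries: mirror symmetry x ↦ −x ⇒ only even powers of x; mirror symmetry y ↦ −y ⇒ only even powers of y.
Against the integer gridlines: it crosses the x-axis at the gridline x = 0; it meets the z-axis at z = 0 (among the integer gridlines); one y-axis crossing is at y = 0.
Assembling these constraints gives the stated polynomial.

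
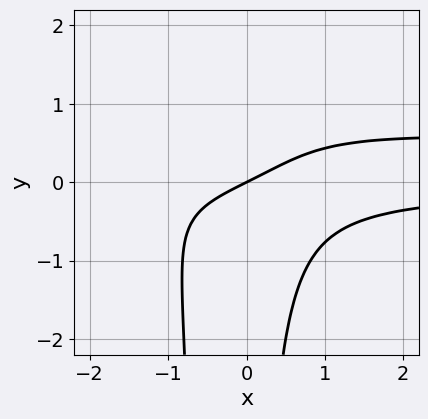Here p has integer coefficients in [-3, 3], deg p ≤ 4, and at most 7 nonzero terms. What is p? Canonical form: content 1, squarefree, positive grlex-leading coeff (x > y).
2*x^2*y^2 - x^2*y + x*y^2 - x + 2*y

Degree: a generic line meets the curve in up to 4 points, so deg p = 4.
Checking where it meets the axes: it meets the y-axis at y = 0 (among the integer gridlines); one x-axis crossing is at x = 0.
Together with the visible shape, these determine p as stated.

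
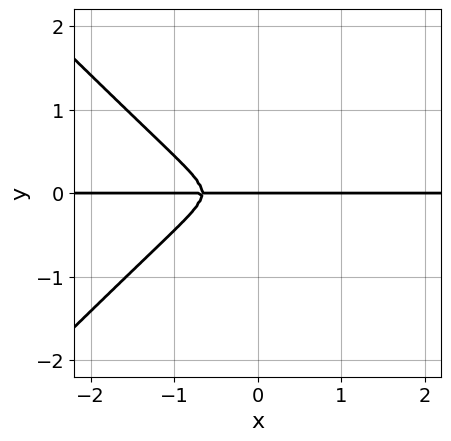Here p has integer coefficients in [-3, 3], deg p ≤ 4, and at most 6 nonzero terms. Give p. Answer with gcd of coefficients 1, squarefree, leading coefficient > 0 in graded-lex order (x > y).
(a) The degree is 4 — no degree-3 curve has this shape.
(b) Reading off the gridlines: the visible x-axis segment lies entirely on the curve; it meets the y-axis at y = 0 (among the integer gridlines).
(c) These observations pin down the coefficients.

3*x^3*y - 3*x*y^3 + 2*x^2*y + 2*y^3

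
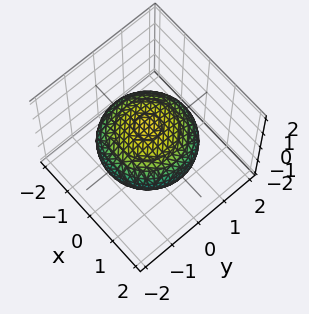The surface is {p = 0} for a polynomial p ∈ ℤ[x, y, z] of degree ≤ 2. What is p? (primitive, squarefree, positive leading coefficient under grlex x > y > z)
x^2 + y^2 + 2*z^2 - 2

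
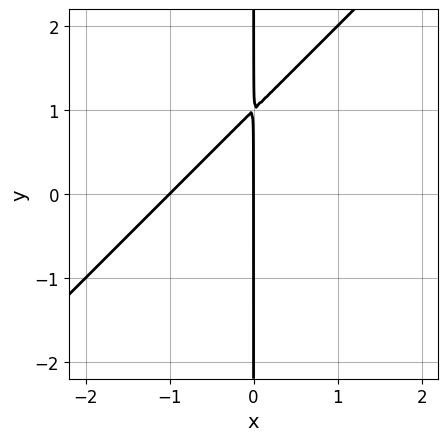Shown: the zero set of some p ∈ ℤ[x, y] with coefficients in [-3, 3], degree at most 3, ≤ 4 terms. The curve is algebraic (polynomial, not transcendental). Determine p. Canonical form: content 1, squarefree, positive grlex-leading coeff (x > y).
x^2 - x*y + x

The degree is 2 — the shape is more complex than any degree-1 curve.
Observable constraints: every point of the y-axis in the box is on the curve; the x-axis gridline crossings are at x ∈ {-1, 0}.
Fitting integer coefficients to these (and the overall shape) gives p.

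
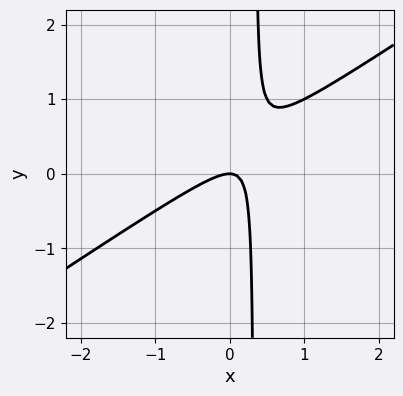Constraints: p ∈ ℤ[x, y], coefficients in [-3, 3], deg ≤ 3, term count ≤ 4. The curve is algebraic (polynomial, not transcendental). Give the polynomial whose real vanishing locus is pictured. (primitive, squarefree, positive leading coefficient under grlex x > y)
2*x^2 - 3*x*y + y

deg p = 2. A generic line meets the curve in up to 2 points.
Reading off the gridlines: one x-axis crossing is at x = 0; it meets the y-axis at y = 0 (among the integer gridlines).
The integer polynomial consistent with all of this is the stated p.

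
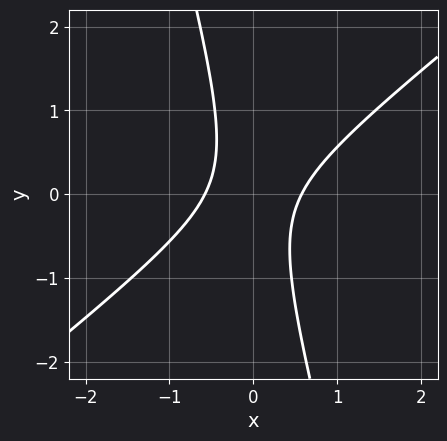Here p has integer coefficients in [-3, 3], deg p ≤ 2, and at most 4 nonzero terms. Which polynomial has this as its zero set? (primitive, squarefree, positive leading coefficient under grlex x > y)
1. Degree: no degree-1 curve has this shape, so deg p = 2.
2. Against the integer gridlines: the curve avoids every integer y-axis point in the box.
3. Matching integer coefficients to the picture gives p.

3*x^2 - 3*x*y - y^2 - 1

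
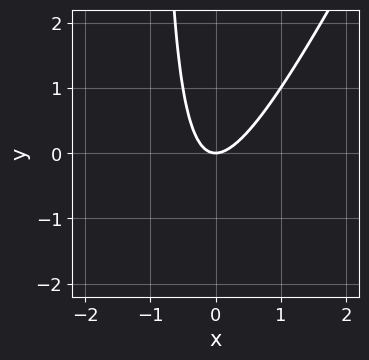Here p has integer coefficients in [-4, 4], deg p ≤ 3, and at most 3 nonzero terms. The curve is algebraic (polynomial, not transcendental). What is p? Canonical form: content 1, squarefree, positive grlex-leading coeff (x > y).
2*x^2 - x*y - y

1. deg p = 2.
2. Checking where it meets the axes: it meets the y-axis at y = 0 (among the integer gridlines); one x-axis crossing is at x = 0.
3. The integer polynomial consistent with all of this is the stated p.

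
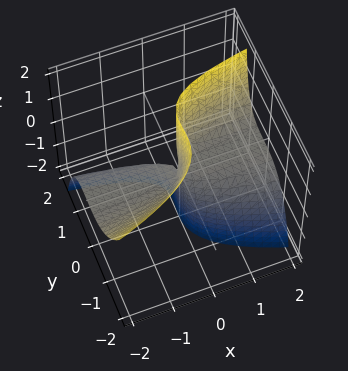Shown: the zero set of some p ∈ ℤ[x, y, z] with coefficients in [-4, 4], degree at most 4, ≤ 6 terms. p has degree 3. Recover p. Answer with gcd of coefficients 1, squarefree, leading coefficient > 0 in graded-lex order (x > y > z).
(a) deg p = 3.
(b) Reading off the gridlines: it crosses the y-axis at the gridline y = 0; every point of the z-axis in the box is on the surface.
(c) The integer polynomial consistent with all of this is the stated p.

x*y*z + 3*y^3 + y^2*z - 3*x*z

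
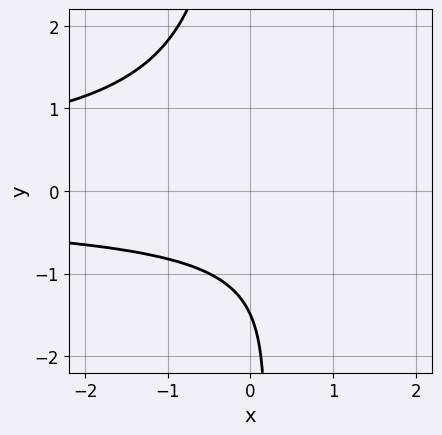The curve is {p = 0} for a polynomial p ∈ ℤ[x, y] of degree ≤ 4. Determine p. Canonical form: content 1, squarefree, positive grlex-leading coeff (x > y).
2*x*y^2 + 2*y + 3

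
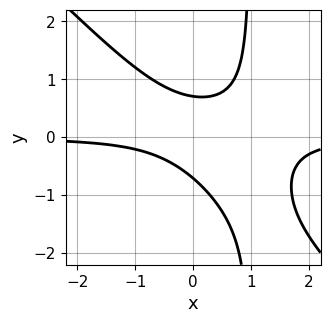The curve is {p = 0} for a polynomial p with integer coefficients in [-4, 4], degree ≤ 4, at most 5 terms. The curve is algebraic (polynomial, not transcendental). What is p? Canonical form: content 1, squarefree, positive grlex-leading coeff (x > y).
2*x^2*y + 2*x*y^2 - 2*x*y - 2*y^2 + 1

(a) deg p = 3.
(b) From the axis intercepts and sections: it misses every integer gridline on the x-axis.
(c) The integer polynomial consistent with all of this is the stated p.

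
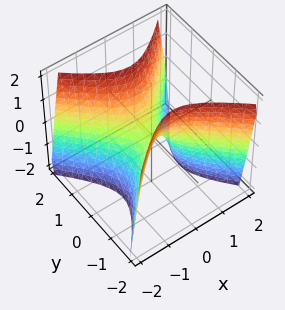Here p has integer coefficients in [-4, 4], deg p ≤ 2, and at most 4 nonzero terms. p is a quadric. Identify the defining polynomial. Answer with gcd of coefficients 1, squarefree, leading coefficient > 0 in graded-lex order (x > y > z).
1. Degree: a saddle surface; a quadric, so deg p = 2.
2. Symmetries: the y ↦ −y reflection is a symmetry, so y appears only in even powers; mirror symmetry x ↦ −x ⇒ only even powers of x.
3. From the axis intercepts and sections: it meets the x-axis at x = 0 (among the integer gridlines); it crosses the y-axis at the gridline y = 0; it meets the z-axis at z = 0 (among the integer gridlines).
4. Matching integer coefficients to the picture gives p.

2*x^2 - 2*y^2 + z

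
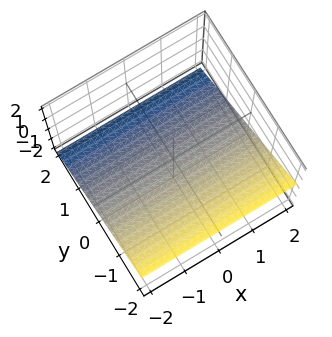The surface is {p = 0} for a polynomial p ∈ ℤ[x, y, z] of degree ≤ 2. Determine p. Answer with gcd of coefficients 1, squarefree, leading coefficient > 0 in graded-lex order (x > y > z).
(a) The degree is 1 — the surface is flat (a plane).
(b) Observable constraints: the surface avoids every integer x-axis point in the box; one y-axis crossing is at y = -1.
(c) Solving for integer coefficients yields p as stated.

2*y + 3*z + 2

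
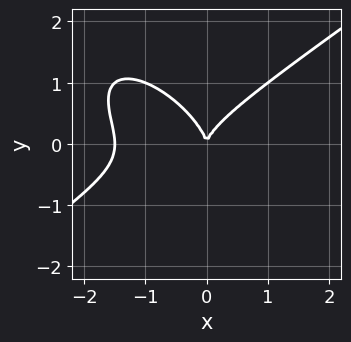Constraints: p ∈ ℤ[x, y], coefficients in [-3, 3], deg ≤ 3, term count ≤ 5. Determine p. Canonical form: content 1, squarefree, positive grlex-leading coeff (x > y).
2*x^3 - 2*x*y^2 - 3*y^3 + 3*x^2

First, deg p = 3. A generic line meets the curve in up to 3 points.
Then, from the axis intercepts and sections: one y-axis crossing is at y = 0; one x-axis crossing is at x = 0.
Finally, these observations pin down the coefficients.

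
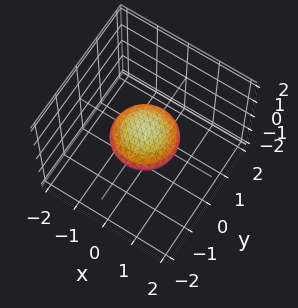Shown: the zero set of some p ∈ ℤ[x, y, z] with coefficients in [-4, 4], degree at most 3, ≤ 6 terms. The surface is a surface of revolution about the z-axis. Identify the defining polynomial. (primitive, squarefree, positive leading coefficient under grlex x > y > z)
x^2 + y^2 + 3*z^2 - 1

(a) The degree is 2 — no degree-1 surface has this shape.
(b) By symmetry, the surface is invariant under rotation about z: p = q(x² + y², z).
(c) Observable constraints: the x-axis gridline crossings are at x ∈ {-1, 1}; a circular section at z = 0 has radius exactly 1.
(d) The integer polynomial consistent with all of this is the stated p.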